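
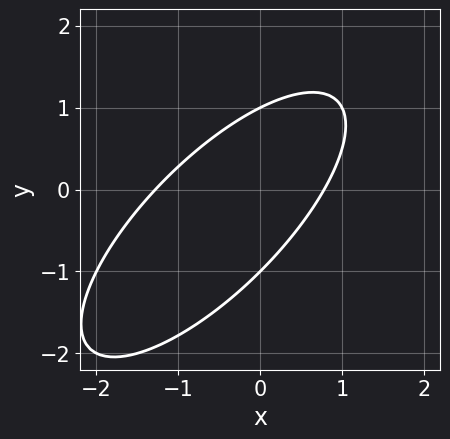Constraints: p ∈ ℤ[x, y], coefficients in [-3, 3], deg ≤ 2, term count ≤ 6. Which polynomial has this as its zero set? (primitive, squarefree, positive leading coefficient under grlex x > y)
2*x^2 - 3*x*y + 2*y^2 + x - 2

First, the degree is 2 — no degree-1 curve has this shape.
Then, reading off the gridlines: the y-axis gridline crossings are at y ∈ {-1, 1}.
Finally, assembling these constraints gives the stated polynomial.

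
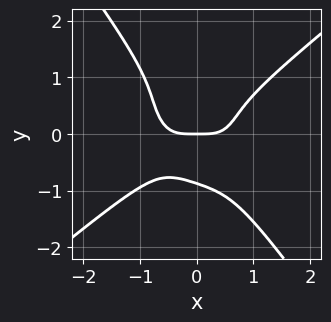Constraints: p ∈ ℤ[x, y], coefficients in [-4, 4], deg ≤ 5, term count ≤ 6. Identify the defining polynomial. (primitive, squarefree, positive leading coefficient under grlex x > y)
3*x^4 - 3*x*y^3 - 3*y^4 - 2*y

1. The degree is 4 — no degree-3 curve has this shape.
2. Observable constraints: it crosses the y-axis at the gridline y = 0; one x-axis crossing is at x = 0.
3. Putting this together gives p.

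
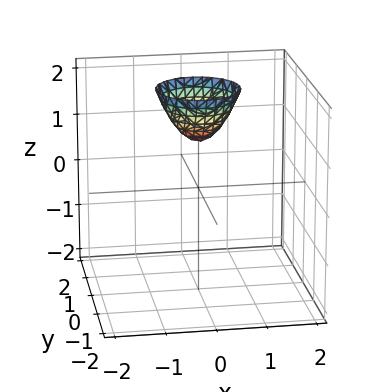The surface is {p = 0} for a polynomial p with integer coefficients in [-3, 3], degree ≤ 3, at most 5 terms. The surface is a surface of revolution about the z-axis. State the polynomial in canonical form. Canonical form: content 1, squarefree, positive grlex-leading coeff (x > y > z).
3*x^2 + 3*y^2 - 2*z + 2

(a) deg p = 2. No degree-1 surface has this shape.
(b) Symmetries: rotational symmetry about the z-axis ⇒ p depends on x, y only through x² + y².
(c) Observable constraints: it misses every integer gridline on the y-axis; it crosses the z-axis at the gridline z = 1; it misses every integer gridline on the x-axis.
(d) Matching integer coefficients to the picture gives p.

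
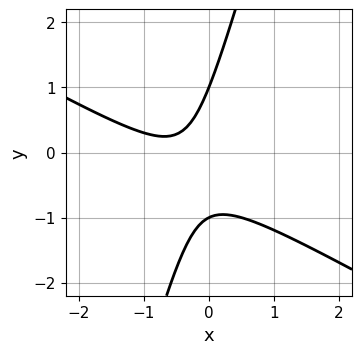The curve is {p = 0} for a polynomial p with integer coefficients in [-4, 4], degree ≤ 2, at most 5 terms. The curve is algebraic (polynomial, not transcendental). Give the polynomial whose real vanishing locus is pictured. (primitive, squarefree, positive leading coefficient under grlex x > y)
The degree is 2 — no degree-1 curve has this shape.
Checking where it meets the axes: among the integer gridlines, it crosses the y-axis at y ∈ {-1, 1}; no x-intercept at any integer in the box.
Putting this together gives p.

2*x^2 + 3*x*y - y^2 + 2*x + 1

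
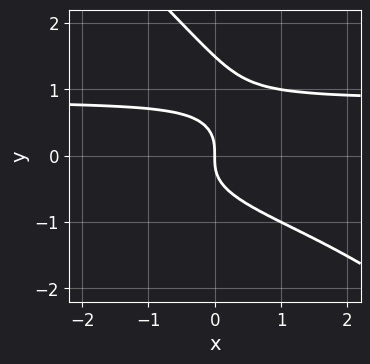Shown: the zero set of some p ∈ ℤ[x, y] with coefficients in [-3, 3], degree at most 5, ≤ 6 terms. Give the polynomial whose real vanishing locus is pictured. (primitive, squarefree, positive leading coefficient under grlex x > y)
First, degree: the shape is more complex than any degree-3 curve, so deg p = 4.
Then, from the axis intercepts and sections: it meets the y-axis at y = 0 (among the integer gridlines); one x-axis crossing is at x = 0.
Finally, the integer polynomial consistent with all of this is the stated p.

2*x*y^3 + 2*y^4 - 3*y^3 + x*y - 2*x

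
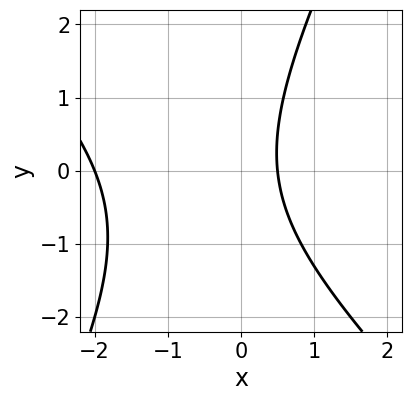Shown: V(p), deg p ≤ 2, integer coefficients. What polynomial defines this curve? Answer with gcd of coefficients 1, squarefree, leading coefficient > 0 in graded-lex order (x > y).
2*x^2 + x*y - y^2 + 3*x - 2

(a) deg p = 2. No degree-1 curve has this shape.
(b) Checking where it meets the axes: it crosses the x-axis at the gridline x = -2; it misses every integer gridline on the y-axis.
(c) Matching integer coefficients to the picture gives p.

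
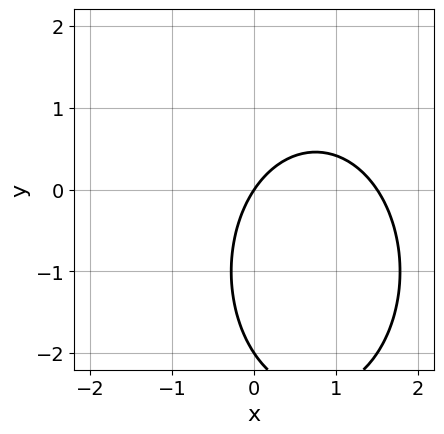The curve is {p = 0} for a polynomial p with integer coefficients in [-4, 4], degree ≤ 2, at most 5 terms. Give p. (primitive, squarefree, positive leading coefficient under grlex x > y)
2*x^2 + y^2 - 3*x + 2*y

First, degree: the shape is more complex than any degree-1 curve, so deg p = 2.
Next, from the axis intercepts and sections: it meets the x-axis at x = 0 (among the integer gridlines); the y-axis gridline crossings are at y ∈ {-2, 0}.
Finally, fitting integer coefficients to these (and the overall shape) gives p.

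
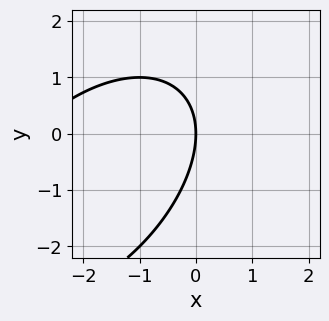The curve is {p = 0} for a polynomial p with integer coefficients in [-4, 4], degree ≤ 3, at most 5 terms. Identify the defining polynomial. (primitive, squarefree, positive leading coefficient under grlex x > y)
x^2 - x*y + y^2 + 3*x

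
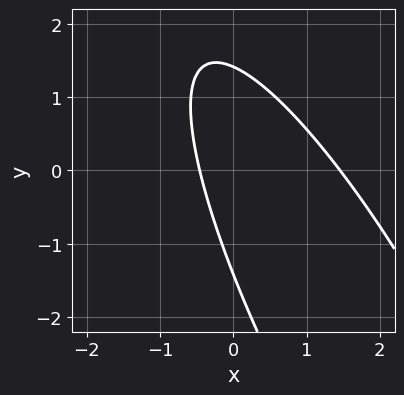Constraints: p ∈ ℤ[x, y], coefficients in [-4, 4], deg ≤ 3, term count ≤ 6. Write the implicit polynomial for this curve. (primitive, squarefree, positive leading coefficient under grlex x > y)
3*x^2 + 3*x*y + y^2 - 3*x - 2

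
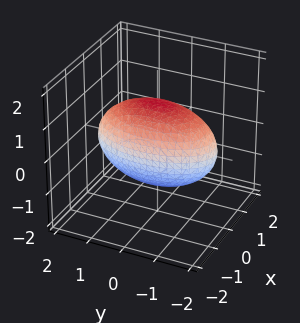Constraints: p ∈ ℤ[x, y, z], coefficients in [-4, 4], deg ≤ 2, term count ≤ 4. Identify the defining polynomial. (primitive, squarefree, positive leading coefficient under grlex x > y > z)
(a) deg p = 2.
(b) Symmetries: it's symmetric under x → −x, forcing even powers of x; it's symmetric under z → −z, forcing even powers of z; mirror symmetry y ↦ −y ⇒ only even powers of y.
(c) Against the integer gridlines: the x-axis gridline crossings are at x ∈ {-1, 1}.
(d) Together with the visible shape, these determine p as stated.

3*x^2 + y^2 + 2*z^2 - 3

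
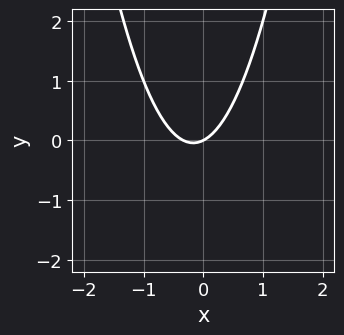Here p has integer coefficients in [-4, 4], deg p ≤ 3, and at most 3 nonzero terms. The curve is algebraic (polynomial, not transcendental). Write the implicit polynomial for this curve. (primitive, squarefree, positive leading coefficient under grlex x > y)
(a) The degree is 2 — the shape is more complex than any degree-1 curve.
(b) From the visible intercepts: it crosses the x-axis at the gridline x = 0; it crosses the y-axis at the gridline y = 0.
(c) Assembling these constraints gives the stated polynomial.

3*x^2 + x - 2*y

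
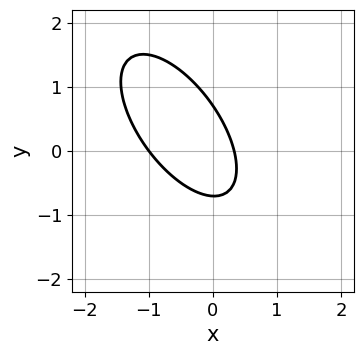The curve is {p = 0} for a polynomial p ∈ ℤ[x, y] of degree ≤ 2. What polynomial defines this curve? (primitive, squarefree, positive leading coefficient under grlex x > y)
deg p = 2. The shape is more complex than any degree-1 curve.
From the visible intercepts: one x-axis crossing is at x = -1.
Matching integer coefficients to the picture gives p.

3*x^2 + 3*x*y + 2*y^2 + 2*x - 1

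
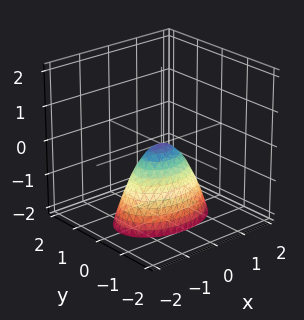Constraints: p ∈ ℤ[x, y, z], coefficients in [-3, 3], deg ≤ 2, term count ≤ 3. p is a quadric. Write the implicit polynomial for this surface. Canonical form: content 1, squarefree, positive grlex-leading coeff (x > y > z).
x^2 + 2*y^2 + z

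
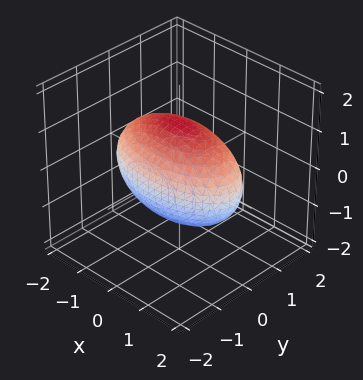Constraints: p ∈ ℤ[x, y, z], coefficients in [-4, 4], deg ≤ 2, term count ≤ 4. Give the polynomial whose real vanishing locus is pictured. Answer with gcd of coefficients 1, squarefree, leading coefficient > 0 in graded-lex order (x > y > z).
x^2 + 3*y^2 + 2*z^2 - 3

1. deg p = 2. Bounded and convex; a quadric.
2. Symmetries: mirror symmetry x ↦ −x ⇒ only even powers of x; mirror symmetry y ↦ −y ⇒ only even powers of y; it's symmetric under z → −z, forcing even powers of z.
3. Reading off the gridlines: among the integer gridlines, it crosses the y-axis at y ∈ {-1, 1}.
4. The integer polynomial consistent with all of this is the stated p.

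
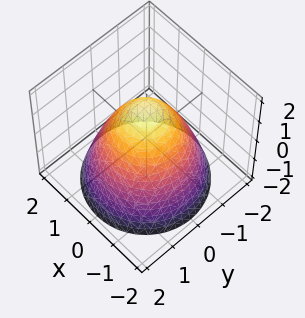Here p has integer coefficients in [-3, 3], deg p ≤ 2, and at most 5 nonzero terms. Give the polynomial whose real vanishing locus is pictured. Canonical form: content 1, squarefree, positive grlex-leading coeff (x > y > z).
2*x^2 + 2*y^2 + 2*z - 3

The degree is 2 — no degree-1 surface has this shape.
By symmetry, the surface is invariant under rotation about z: p = q(x² + y², z).
From the visible intercepts: a circular section at z = 0 has radius between 1 and 2.
Fitting integer coefficients to these (and the overall shape) gives p.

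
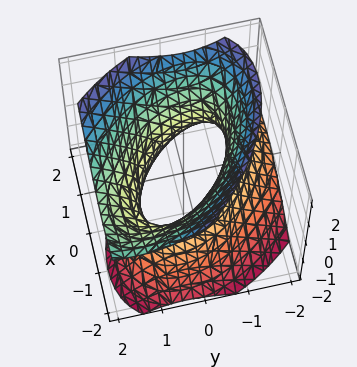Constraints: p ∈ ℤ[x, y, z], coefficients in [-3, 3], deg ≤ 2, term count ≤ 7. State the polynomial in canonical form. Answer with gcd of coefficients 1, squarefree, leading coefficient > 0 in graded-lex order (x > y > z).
3*x^2 + 3*x*y + 3*y^2 - 2*y*z - 3*z^2 - 3

(a) The degree is 2 — no degree-1 surface has this shape.
(b) From the visible intercepts: the x-axis gridline crossings are at x ∈ {-1, 1}; no z-intercept at any integer in the box.
(c) Putting this together gives p. Check: (0, 1, 0) on the y-axis lies on the surface, and p(0, 1, 0) = 0. ✓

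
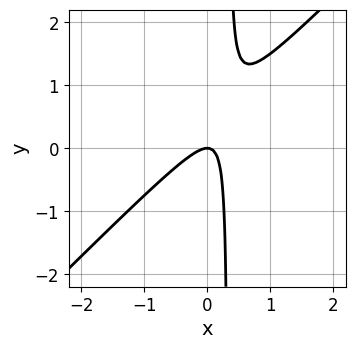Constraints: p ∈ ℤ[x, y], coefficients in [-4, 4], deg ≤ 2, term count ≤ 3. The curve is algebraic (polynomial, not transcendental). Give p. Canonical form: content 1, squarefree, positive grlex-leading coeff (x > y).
3*x^2 - 3*x*y + y

1. The degree is 2 — no degree-1 curve has this shape.
2. Checking where it meets the axes: one y-axis crossing is at y = 0; one x-axis crossing is at x = 0.
3. Fitting integer coefficients to these (and the overall shape) gives p.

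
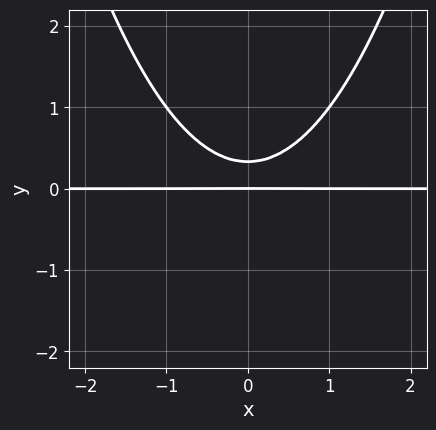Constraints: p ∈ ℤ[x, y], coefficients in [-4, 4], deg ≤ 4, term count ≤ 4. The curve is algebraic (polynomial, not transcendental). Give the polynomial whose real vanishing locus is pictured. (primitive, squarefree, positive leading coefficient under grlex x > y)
(a) deg p = 3. No degree-2 curve has this shape.
(b) Symmetries: the x ↦ −x reflection is a symmetry, so x appears only in even powers.
(c) From the visible intercepts: the visible x-axis segment lies entirely on the curve; it meets the y-axis at y = 0 (among the integer gridlines).
(d) Matching integer coefficients to the picture gives p.

2*x^2*y - 3*y^2 + y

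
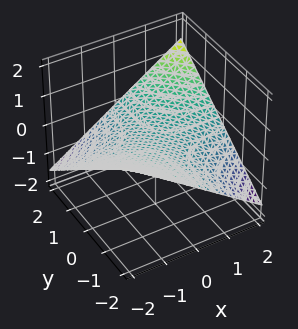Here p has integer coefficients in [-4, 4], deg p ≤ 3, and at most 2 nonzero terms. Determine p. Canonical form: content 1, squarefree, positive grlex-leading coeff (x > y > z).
1. deg p = 2. A saddle surface; a quadric.
2. Reading off the gridlines: it crosses the z-axis at the gridline z = 0; the visible x-axis segment lies entirely on the surface; every point of the y-axis in the box is on the surface.
3. Solving for integer coefficients yields p as stated.

x*y - 3*z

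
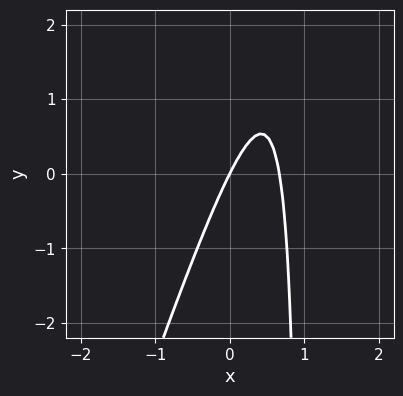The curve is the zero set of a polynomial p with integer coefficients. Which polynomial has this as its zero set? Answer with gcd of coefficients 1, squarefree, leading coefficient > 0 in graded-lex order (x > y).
3*x^2 - x*y - 2*x + y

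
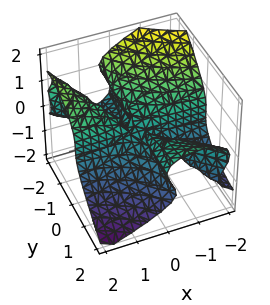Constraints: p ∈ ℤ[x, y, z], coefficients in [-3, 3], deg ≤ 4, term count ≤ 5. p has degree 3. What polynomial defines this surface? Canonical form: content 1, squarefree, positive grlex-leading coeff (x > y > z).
1. The degree is 3 — a generic line meets the surface in up to 3 points.
2. Reading off the gridlines: the visible x-axis segment lies entirely on the surface; it meets the z-axis at z = 0 (among the integer gridlines); every point of the y-axis in the box is on the surface.
3. The integer polynomial consistent with all of this is the stated p.

x^2*y + x*y^2 + 2*y*z^2 + 3*z^3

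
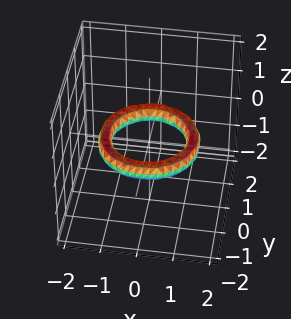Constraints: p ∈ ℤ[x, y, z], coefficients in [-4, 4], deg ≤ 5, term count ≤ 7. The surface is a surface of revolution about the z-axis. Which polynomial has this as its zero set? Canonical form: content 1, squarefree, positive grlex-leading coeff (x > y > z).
x^4 + 2*x^2*y^2 + y^4 - 3*x^2 - 3*y^2 + 3*z^2 + 2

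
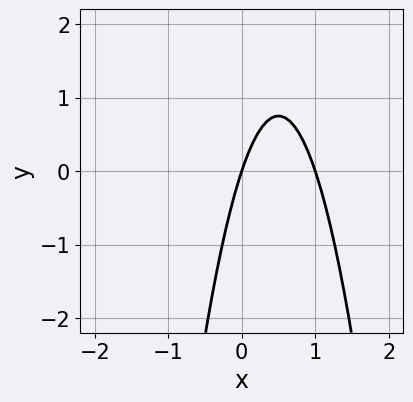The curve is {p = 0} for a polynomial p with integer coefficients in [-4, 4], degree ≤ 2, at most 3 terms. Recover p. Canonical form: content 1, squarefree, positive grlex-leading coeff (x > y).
3*x^2 - 3*x + y

deg p = 2. The shape is more complex than any degree-1 curve.
Checking where it meets the axes: it crosses the y-axis at the gridline y = 0; among the integer gridlines, it crosses the x-axis at x ∈ {0, 1}.
Matching integer coefficients to the picture gives p.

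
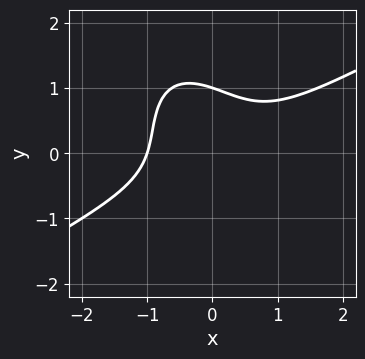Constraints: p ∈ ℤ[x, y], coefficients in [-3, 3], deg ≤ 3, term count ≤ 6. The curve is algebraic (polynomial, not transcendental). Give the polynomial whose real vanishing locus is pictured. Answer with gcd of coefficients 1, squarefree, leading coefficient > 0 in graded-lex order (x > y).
x^3 - x^2*y - x*y^2 - y^3 + 1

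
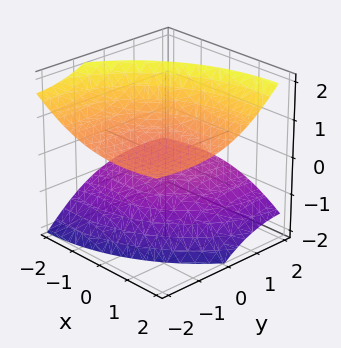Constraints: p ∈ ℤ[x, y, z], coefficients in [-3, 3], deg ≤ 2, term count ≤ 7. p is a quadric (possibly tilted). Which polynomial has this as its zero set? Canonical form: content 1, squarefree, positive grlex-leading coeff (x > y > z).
x^2 - 2*x*z + y^2 + 3*y*z - 3*z^2 + 2

(a) The picture has 2 separate pieces.
(b) deg p = 2.
(c) From the visible intercepts: it misses every integer gridline on the x-axis; the surface avoids every integer y-axis point in the box.
(d) Together with the visible shape, these determine p as stated.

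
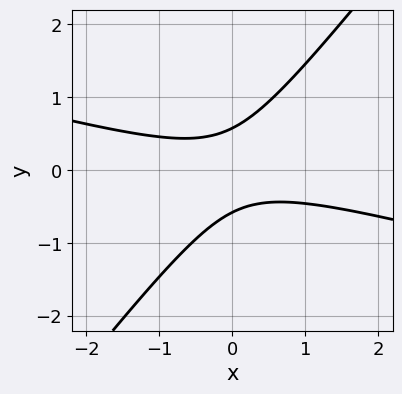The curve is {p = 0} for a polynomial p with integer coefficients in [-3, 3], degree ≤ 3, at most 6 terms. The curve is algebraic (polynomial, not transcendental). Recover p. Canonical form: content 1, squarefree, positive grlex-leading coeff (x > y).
x^2 + 3*x*y - 3*y^2 + 1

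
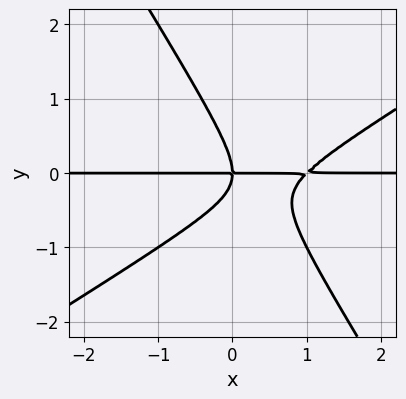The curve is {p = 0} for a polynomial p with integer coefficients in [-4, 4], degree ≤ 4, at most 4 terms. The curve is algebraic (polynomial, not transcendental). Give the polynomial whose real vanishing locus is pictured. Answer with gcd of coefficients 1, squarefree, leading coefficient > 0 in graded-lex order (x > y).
First, the degree is 3 — the shape is more complex than any degree-2 curve.
Next, checking where it meets the axes: one y-axis crossing is at y = 0; the visible x-axis segment lies entirely on the curve.
Finally, matching integer coefficients to the picture gives p.

x^2*y - x*y^2 - y^3 - x*y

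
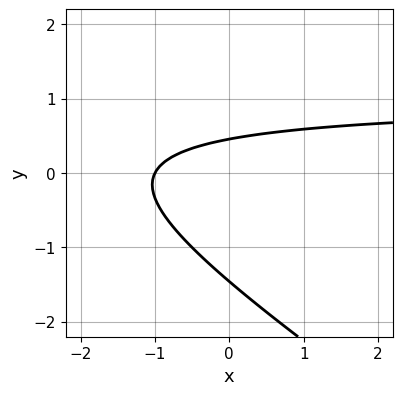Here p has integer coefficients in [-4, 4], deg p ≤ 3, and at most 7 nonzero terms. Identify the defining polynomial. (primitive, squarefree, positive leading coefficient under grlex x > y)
2*x*y + 3*y^2 - 2*x + 3*y - 2

First, degree: a generic line meets the curve in up to 2 points, so deg p = 2.
Then, observable constraints: it crosses the x-axis at the gridline x = -1.
Finally, solving for integer coefficients yields p as stated.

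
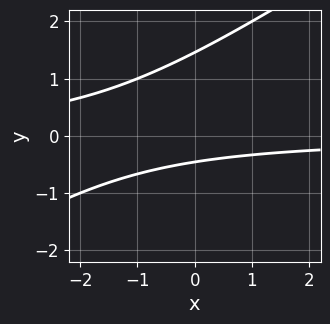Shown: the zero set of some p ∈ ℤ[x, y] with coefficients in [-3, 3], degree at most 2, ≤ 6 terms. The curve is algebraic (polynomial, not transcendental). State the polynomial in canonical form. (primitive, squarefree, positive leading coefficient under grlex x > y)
2*x*y - 3*y^2 + 3*y + 2

First, degree: a generic line meets the curve in up to 2 points, so deg p = 2.
Next, checking where it meets the axes: it misses every integer gridline on the x-axis.
Finally, assembling these constraints gives the stated polynomial.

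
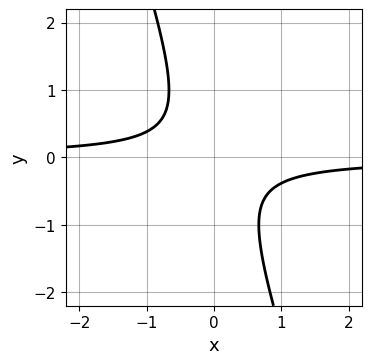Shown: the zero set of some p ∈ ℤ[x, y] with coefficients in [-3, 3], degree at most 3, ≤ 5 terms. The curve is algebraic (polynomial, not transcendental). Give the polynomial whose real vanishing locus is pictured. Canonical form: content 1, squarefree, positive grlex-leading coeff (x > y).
1. deg p = 2. A generic line meets the curve in up to 2 points.
2. From the visible intercepts: it misses every integer gridline on the y-axis; no x-intercept at any integer in the box.
3. Together with the visible shape, these determine p as stated.

3*x*y + y^2 + 1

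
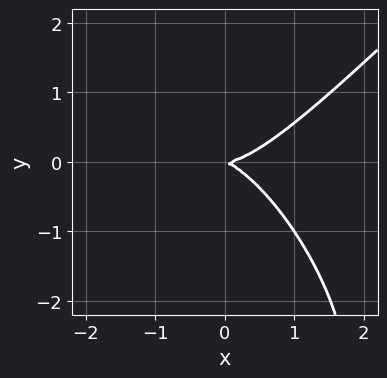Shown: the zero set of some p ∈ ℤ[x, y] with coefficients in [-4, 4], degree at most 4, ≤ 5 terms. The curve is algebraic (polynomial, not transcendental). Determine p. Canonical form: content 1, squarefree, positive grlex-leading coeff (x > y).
2*x^3 - x*y^2 - y^3 - x*y - 3*y^2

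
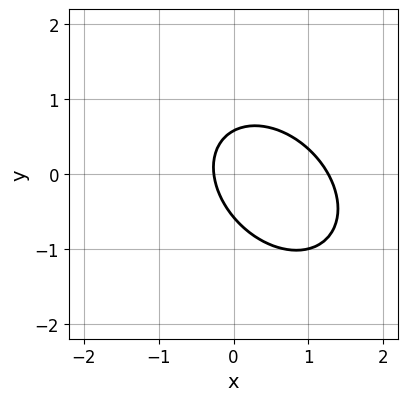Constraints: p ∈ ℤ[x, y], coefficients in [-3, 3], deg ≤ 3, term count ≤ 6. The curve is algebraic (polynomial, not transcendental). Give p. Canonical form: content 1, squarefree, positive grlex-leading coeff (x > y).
3*x^2 + 2*x*y + 3*y^2 - 3*x - 1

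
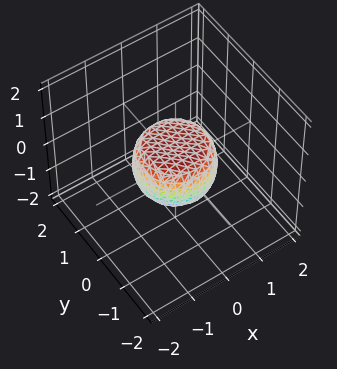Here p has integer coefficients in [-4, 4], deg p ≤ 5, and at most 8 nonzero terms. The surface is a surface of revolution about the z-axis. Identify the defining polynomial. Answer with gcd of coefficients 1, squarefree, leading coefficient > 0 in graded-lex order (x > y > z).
2*x^4 + 4*x^2*y^2 + 2*y^4 - x^2 - y^2 + 2*z^2 - 1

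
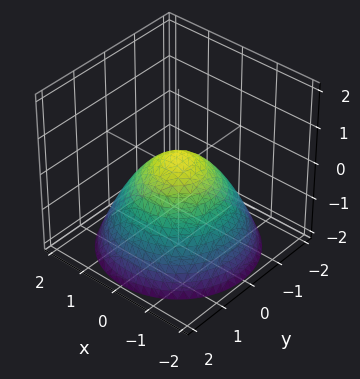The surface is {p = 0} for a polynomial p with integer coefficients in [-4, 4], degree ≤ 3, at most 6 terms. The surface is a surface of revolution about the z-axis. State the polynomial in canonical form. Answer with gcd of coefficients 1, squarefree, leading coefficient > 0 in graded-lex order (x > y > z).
2*x^2 + 2*y^2 + 3*z - 1

1. The degree is 2 — the shape is more complex than any degree-1 surface.
2. Symmetries: rotational symmetry about the z-axis ⇒ p depends on x, y only through x² + y².
3. Observable constraints: a circular section at z = -2 has radius between 1 and 2.
4. Putting this together gives p.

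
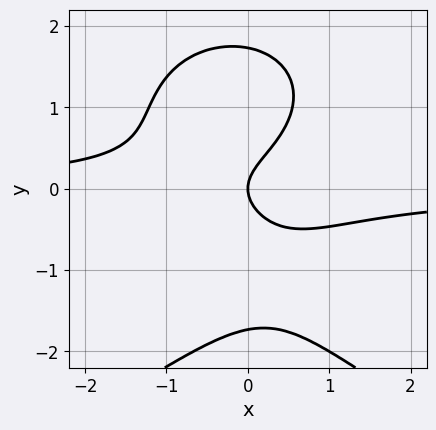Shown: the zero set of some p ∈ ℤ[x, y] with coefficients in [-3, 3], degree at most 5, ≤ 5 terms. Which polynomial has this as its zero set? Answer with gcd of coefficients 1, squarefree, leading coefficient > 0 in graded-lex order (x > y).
1. Degree: no degree-3 curve has this shape, so deg p = 4.
2. Against the integer gridlines: it meets the x-axis at x = 0 (among the integer gridlines); it meets the y-axis at y = 0 (among the integer gridlines).
3. The integer polynomial consistent with all of this is the stated p.

y^4 + 3*x^2*y - 3*y^2 + 2*x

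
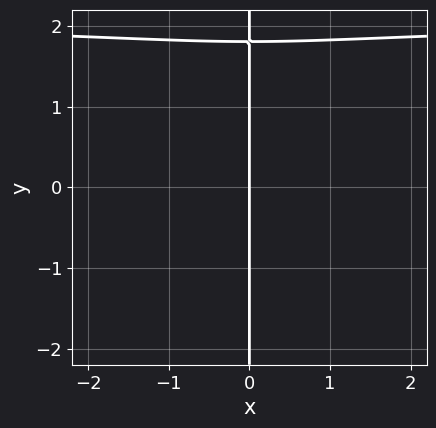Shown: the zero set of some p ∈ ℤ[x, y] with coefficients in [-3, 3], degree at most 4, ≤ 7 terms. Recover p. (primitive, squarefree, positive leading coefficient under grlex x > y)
First, the degree is 4 — a generic line meets the curve in up to 4 points.
Then, against the integer gridlines: the visible y-axis segment lies entirely on the curve; it meets the x-axis at x = 0 (among the integer gridlines).
Finally, these observations pin down the coefficients.

x^3*y + 2*x*y^3 - 2*x^3 - 3*x*y^2 - 2*x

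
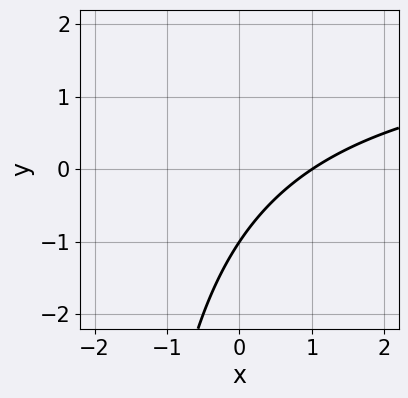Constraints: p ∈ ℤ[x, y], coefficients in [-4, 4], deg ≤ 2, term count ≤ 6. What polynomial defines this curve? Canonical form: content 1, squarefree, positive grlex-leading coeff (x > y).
First, deg p = 2.
Next, from the visible intercepts: one y-axis crossing is at y = -1; it meets the x-axis at x = 1 (among the integer gridlines).
Finally, matching integer coefficients to the picture gives p.

x*y - 2*x + 2*y + 2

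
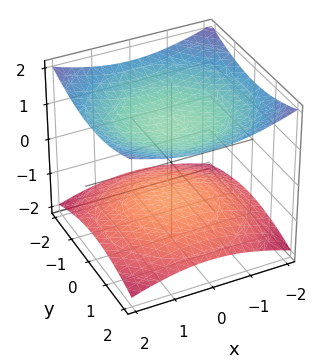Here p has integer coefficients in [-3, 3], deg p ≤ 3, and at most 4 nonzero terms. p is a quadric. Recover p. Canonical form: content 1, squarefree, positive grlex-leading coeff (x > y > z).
1. The picture has 2 separate pieces.
2. The degree is 2 — two separate bowl-shaped sheets opening away from each other; a quadric.
3. By symmetry, the z-axis is an axis of rotation, so x and y enter only as x² + y²; mirror symmetry z ↦ −z ⇒ only even powers of z.
4. Observable constraints: no y-intercept at any integer in the box; the z-axis gridline crossings are at z ∈ {-1, 1}.
5. Fitting integer coefficients to these (and the overall shape) gives p.

x^2 + y^2 - 3*z^2 + 3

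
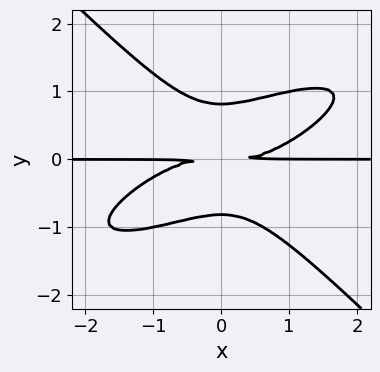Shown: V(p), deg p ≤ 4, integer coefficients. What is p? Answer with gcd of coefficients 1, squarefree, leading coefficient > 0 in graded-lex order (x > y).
(a) deg p = 4. A generic line meets the curve in up to 4 points.
(b) From the axis intercepts and sections: the visible x-axis segment lies entirely on the curve.
(c) Assembling these constraints gives the stated polynomial.

x^3*y - 2*x^2*y^2 + 3*y^4 - 2*y^2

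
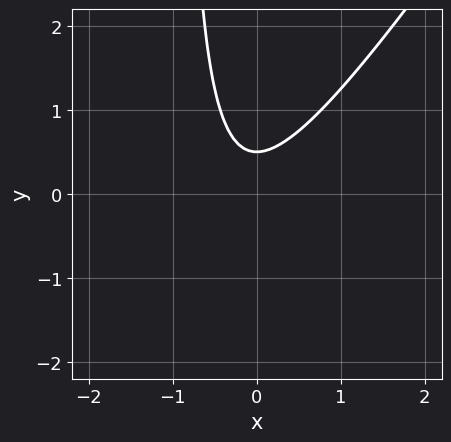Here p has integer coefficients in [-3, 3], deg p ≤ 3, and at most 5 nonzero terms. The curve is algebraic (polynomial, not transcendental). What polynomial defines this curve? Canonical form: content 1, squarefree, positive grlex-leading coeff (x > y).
(a) Degree: a generic line meets the curve in up to 2 points, so deg p = 2.
(b) Observable constraints: no x-intercept at any integer in the box.
(c) Assembling these constraints gives the stated polynomial.

3*x^2 - 2*x*y + x - 2*y + 1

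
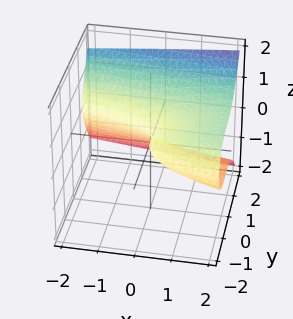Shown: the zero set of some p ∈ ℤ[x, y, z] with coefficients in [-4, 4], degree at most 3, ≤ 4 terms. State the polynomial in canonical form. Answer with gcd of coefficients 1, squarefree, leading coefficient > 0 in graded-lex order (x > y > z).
deg p = 3. The shape is more complex than any degree-2 surface.
Checking where it meets the axes: it meets the x-axis at x = 0 (among the integer gridlines); it crosses the z-axis at the gridline z = 0; it crosses the y-axis at the gridline y = 0.
Matching integer coefficients to the picture gives p.

y^3 - 3*z^2 + x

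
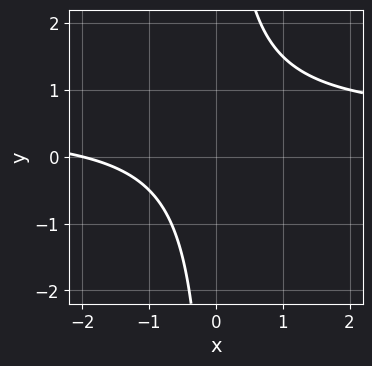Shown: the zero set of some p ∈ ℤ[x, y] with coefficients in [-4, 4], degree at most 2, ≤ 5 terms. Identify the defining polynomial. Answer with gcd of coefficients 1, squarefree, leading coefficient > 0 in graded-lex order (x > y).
2*x*y - x - 2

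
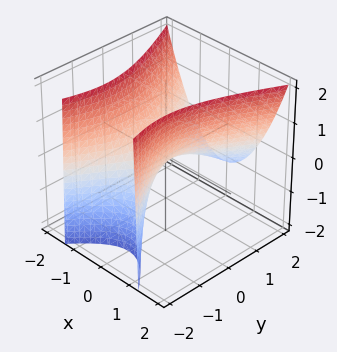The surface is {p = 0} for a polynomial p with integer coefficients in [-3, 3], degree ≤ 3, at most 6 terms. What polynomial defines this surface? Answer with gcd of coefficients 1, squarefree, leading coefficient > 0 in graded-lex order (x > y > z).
First, the degree is 2 — a generic line meets the surface in up to 2 points.
Next, against the integer gridlines: it crosses the z-axis at the gridline z = 0; it crosses the y-axis at the gridline y = 0; it meets the x-axis at x = 0 (among the integer gridlines).
Finally, putting this together gives p.

3*x^2 - y^2 - y*z - 2*z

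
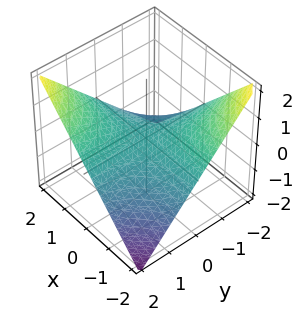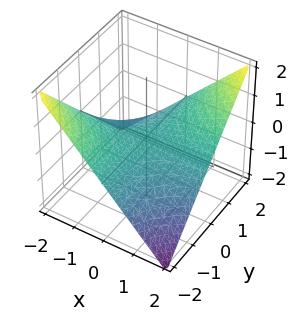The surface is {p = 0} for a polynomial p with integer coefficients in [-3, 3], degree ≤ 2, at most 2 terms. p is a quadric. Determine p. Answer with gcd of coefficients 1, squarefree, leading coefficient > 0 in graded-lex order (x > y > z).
x*y - 2*z

Degree: a hyperbolic paraboloid; a quadric, so deg p = 2.
Reading off the gridlines: every point of the x-axis in the box is on the surface; it crosses the z-axis at the gridline z = 0; every point of the y-axis in the box is on the surface.
Putting this together gives p.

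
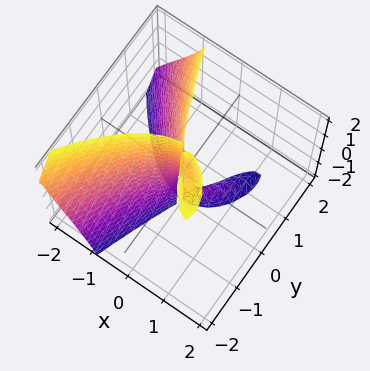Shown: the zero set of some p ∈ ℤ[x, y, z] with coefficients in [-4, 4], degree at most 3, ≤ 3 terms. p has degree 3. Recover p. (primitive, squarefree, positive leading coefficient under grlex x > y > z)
x^3 + x*y*z + y^2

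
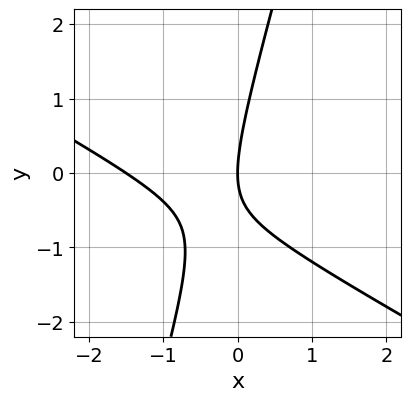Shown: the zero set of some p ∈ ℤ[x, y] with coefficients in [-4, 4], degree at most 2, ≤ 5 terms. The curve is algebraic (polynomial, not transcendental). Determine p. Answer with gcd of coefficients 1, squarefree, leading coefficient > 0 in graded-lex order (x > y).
2*x^2 + 3*x*y - y^2 + 3*x

(a) deg p = 2. No degree-1 curve has this shape.
(b) Observable constraints: it crosses the y-axis at the gridline y = 0; one x-axis crossing is at x = 0.
(c) Together with the visible shape, these determine p as stated.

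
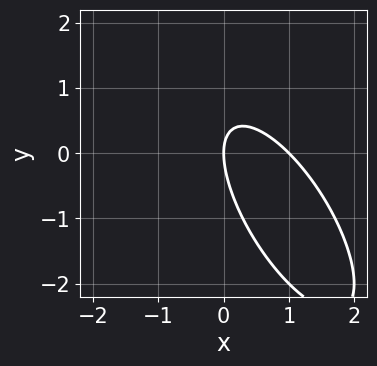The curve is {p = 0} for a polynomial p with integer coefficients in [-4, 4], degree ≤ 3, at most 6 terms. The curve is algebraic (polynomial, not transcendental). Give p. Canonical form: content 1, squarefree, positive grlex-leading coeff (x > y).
deg p = 2.
Checking where it meets the axes: the x-axis gridline crossings are at x ∈ {0, 1}; it meets the y-axis at y = 0 (among the integer gridlines).
Assembling these constraints gives the stated polynomial.

2*x^2 + 2*x*y + y^2 - 2*x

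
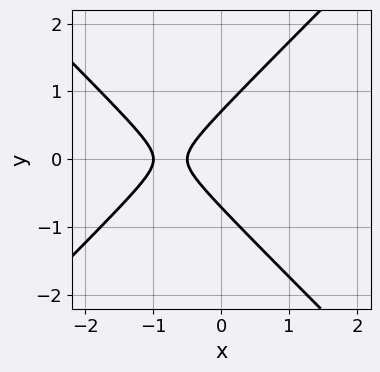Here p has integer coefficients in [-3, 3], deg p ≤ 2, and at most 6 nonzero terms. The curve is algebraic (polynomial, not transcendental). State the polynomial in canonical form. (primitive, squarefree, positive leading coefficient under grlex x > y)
1. The degree is 2 — no degree-1 curve has this shape.
2. Symmetries: the y ↦ −y reflection is a symmetry, so y appears only in even powers.
3. Observable constraints: it crosses the x-axis at the gridline x = -1.
4. The integer polynomial consistent with all of this is the stated p.

2*x^2 - 2*y^2 + 3*x + 1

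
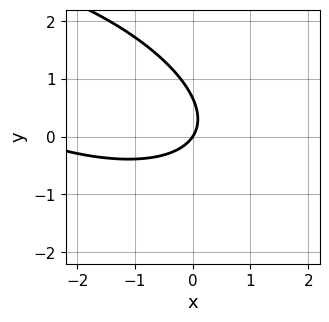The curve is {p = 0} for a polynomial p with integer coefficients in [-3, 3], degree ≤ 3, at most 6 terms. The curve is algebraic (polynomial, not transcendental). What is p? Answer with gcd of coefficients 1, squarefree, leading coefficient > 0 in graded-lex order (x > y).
x^2 + 2*x*y + 3*y^2 + 3*x - 2*y

1. The degree is 2 — the shape is more complex than any degree-1 curve.
2. Against the integer gridlines: one y-axis crossing is at y = 0; it crosses the x-axis at the gridline x = 0.
3. Assembling these constraints gives the stated polynomial.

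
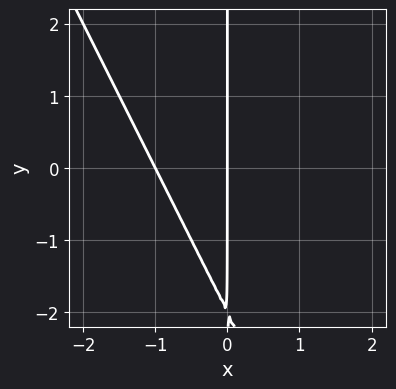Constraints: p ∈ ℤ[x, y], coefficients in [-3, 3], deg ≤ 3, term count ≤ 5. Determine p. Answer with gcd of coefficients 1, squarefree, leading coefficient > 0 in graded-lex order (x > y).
2*x^2 + x*y + 2*x

(a) The degree is 2 — a generic line meets the curve in up to 2 points.
(b) Against the integer gridlines: the x-axis gridline crossings are at x ∈ {-1, 0}; the visible y-axis segment lies entirely on the curve.
(c) Matching integer coefficients to the picture gives p.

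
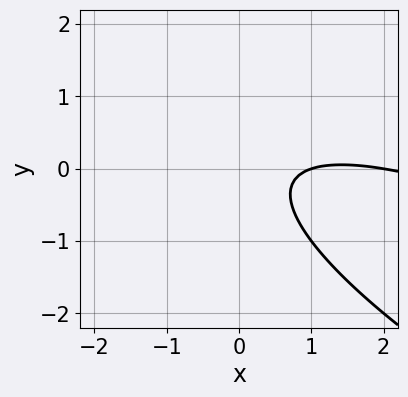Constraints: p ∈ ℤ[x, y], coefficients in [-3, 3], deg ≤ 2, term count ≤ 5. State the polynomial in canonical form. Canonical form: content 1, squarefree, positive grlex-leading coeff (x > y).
First, degree: no degree-1 curve has this shape, so deg p = 2.
Then, against the integer gridlines: the curve avoids every integer y-axis point in the box; the x-axis gridline crossings are at x ∈ {1, 2}.
Finally, assembling these constraints gives the stated polynomial.

x^2 + 3*x*y + 3*y^2 - 3*x + 2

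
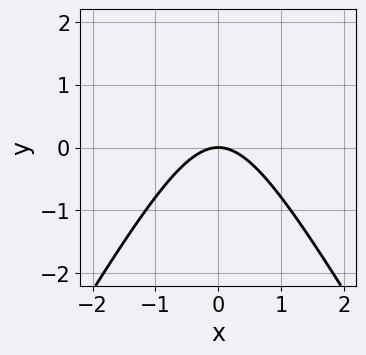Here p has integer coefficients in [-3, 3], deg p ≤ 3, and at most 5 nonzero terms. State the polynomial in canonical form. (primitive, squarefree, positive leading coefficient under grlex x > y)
First, the degree is 2 — a generic line meets the curve in up to 2 points.
Then, symmetries: the x ↦ −x reflection is a symmetry, so x appears only in even powers.
Next, from the visible intercepts: it crosses the x-axis at the gridline x = 0; it meets the y-axis at y = 0 (among the integer gridlines).
Finally, solving for integer coefficients yields p as stated.

3*x^2 - y^2 + 3*y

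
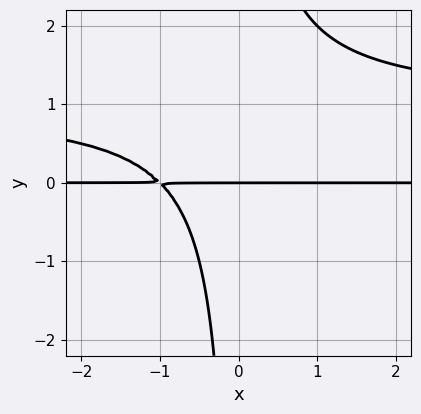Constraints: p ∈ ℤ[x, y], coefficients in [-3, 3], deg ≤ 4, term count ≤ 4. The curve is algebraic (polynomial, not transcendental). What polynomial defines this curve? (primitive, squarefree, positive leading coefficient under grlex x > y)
x*y^2 - x*y - y

1. The degree is 3 — no degree-2 curve has this shape.
2. Observable constraints: the visible x-axis segment lies entirely on the curve; one y-axis crossing is at y = 0.
3. Together with the visible shape, these determine p as stated.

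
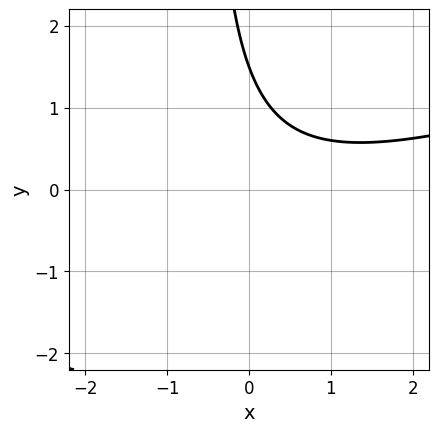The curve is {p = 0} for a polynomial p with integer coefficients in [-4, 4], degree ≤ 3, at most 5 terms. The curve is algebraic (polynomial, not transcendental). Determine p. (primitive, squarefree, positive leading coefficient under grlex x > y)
deg p = 2. The shape is more complex than any degree-1 curve.
Reading off the gridlines: the curve avoids every integer x-axis point in the box.
Fitting integer coefficients to these (and the overall shape) gives p.

x^2 - 3*x*y - x - 2*y + 3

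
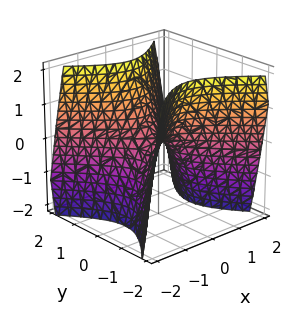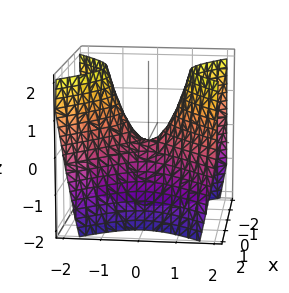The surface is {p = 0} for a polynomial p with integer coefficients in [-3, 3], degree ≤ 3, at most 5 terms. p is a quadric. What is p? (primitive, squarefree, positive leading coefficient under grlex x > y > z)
First, deg p = 2. A hyperbolic paraboloid; a quadric.
Then, symmetries: the x ↦ −x reflection is a symmetry, so x appears only in even powers; mirror symmetry y ↦ −y ⇒ only even powers of y.
Then, against the integer gridlines: one z-axis crossing is at z = 0; it meets the x-axis at x = 0 (among the integer gridlines); it crosses the y-axis at the gridline y = 0.
Finally, putting this together gives p.

3*x^2 - 3*y^2 + 2*z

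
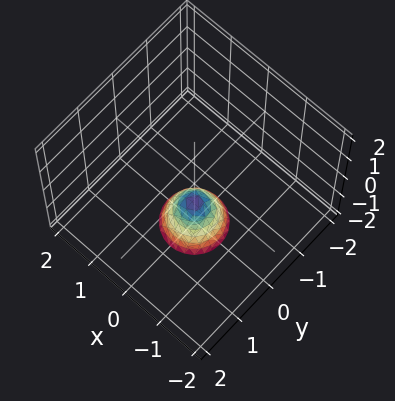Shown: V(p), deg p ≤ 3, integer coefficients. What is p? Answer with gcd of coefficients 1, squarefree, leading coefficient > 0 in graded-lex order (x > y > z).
First, the degree is 2 — a generic line meets the surface in up to 2 points.
Next, symmetries: the z-axis is an axis of rotation, so x and y enter only as x² + y².
Next, from the visible intercepts: a circular section at z = -2 has radius between 0 and 1; it misses every integer gridline on the x-axis; it misses every integer gridline on the y-axis; it crosses the z-axis at the gridline z = -1.
Finally, putting this together gives p.

2*x^2 + 2*y^2 + z + 1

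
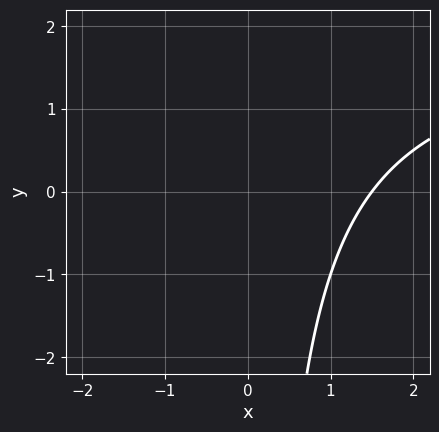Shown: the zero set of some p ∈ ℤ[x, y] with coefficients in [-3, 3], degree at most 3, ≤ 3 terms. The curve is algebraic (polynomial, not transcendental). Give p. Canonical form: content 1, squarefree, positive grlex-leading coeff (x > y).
x*y - 2*x + 3

Degree: a generic line meets the curve in up to 2 points, so deg p = 2.
Against the integer gridlines: no y-intercept at any integer in the box.
Together with the visible shape, these determine p as stated.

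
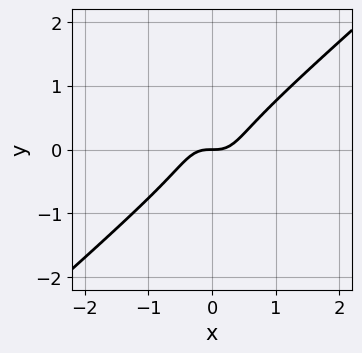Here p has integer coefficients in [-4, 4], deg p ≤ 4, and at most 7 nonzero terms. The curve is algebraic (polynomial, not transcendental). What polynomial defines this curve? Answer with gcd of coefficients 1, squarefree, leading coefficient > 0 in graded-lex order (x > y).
deg p = 3. The shape is more complex than any degree-2 curve.
From the axis intercepts and sections: one y-axis crossing is at y = 0; one x-axis crossing is at x = 0.
Together with the visible shape, these determine p as stated.

3*x^3 - x^2*y - x*y^2 - 2*y^3 - y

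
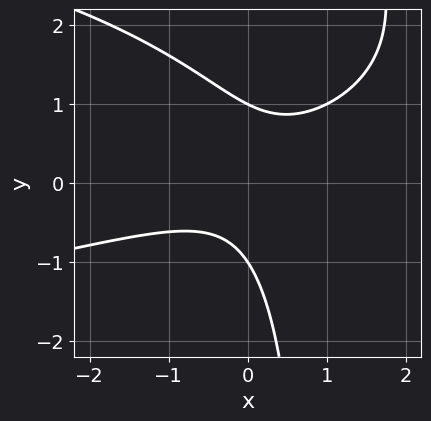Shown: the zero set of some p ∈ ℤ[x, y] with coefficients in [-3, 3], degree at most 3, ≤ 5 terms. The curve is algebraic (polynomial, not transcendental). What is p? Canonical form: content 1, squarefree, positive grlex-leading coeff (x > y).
(a) Degree: a generic line meets the curve in up to 3 points, so deg p = 3.
(b) Reading off the gridlines: it misses every integer gridline on the x-axis; among the integer gridlines, it crosses the y-axis at y ∈ {-1, 1}.
(c) Solving for integer coefficients yields p as stated.

x*y^2 + x^2 - 2*x*y - y^2 + 1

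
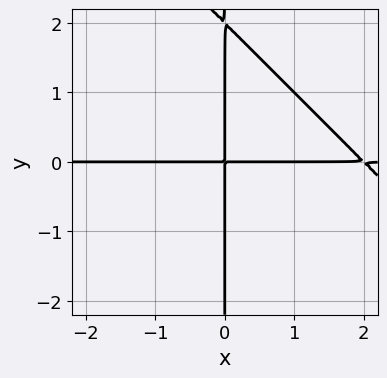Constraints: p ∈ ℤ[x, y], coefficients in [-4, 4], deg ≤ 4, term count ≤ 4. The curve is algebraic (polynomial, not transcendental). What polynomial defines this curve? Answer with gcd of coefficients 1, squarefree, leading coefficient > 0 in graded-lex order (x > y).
x^2*y + x*y^2 - 2*x*y

First, the degree is 3 — no degree-2 curve has this shape.
Next, against the integer gridlines: every point of the y-axis in the box is on the curve; the visible x-axis segment lies entirely on the curve.
Finally, solving for integer coefficients yields p as stated.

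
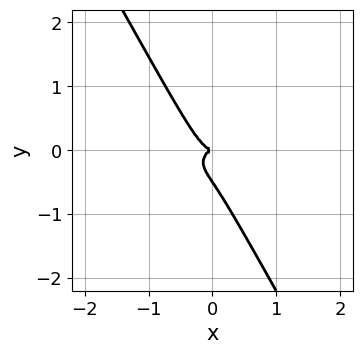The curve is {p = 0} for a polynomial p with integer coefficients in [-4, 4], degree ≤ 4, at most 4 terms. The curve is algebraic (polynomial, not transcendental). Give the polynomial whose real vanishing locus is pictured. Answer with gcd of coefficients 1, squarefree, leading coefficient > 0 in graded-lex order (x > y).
2*x^3 + 3*x*y^2 + 2*y^3 + y^2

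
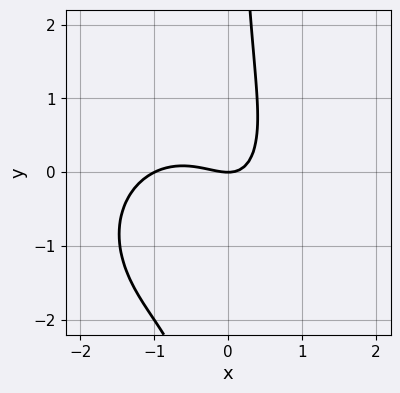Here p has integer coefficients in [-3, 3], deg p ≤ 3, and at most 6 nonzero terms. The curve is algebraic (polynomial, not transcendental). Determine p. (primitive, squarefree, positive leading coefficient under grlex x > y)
x^3 + x*y^2 + x^2 + x*y - y

First, deg p = 3. The shape is more complex than any degree-2 curve.
Then, checking where it meets the axes: the x-axis gridline crossings are at x ∈ {-1, 0}; it crosses the y-axis at the gridline y = 0.
Finally, putting this together gives p.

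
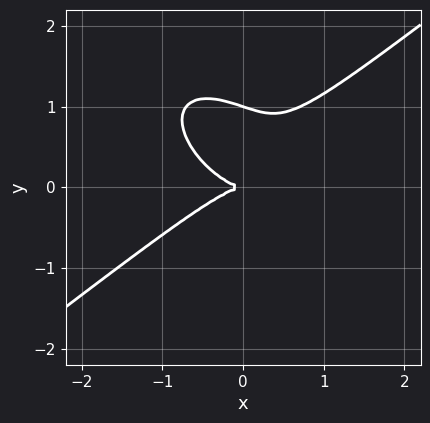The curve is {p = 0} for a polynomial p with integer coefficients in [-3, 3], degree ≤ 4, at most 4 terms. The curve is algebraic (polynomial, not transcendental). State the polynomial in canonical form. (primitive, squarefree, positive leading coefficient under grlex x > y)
(a) deg p = 3.
(b) Observable constraints: one x-axis crossing is at x = 0; the y-axis gridline crossings are at y ∈ {0, 1}.
(c) These observations pin down the coefficients.

2*x^3 - x*y^2 - 3*y^3 + 3*y^2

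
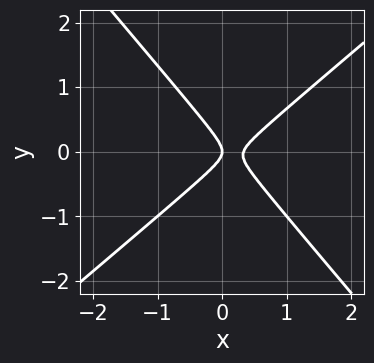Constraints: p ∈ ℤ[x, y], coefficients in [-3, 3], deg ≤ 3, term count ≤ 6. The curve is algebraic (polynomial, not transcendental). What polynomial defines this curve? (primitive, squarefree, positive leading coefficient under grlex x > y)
(a) Degree: the shape is more complex than any degree-1 curve, so deg p = 2.
(b) Checking where it meets the axes: one y-axis crossing is at y = 0; it meets the x-axis at x = 0 (among the integer gridlines).
(c) Fitting integer coefficients to these (and the overall shape) gives p.

3*x^2 - x*y - 3*y^2 - x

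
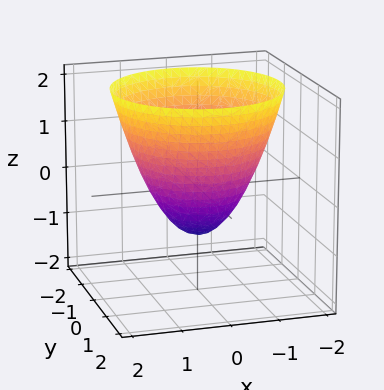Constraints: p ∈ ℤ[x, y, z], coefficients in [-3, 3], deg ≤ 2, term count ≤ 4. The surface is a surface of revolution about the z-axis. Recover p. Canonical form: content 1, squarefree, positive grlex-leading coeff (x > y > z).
x^2 + y^2 - z - 1

1. deg p = 2.
2. By symmetry, the surface is invariant under rotation about z: p = q(x² + y², z).
3. From the visible intercepts: among the integer gridlines, it crosses the x-axis at x ∈ {-1, 1}; the y-axis gridline crossings are at y ∈ {-1, 1}; it meets the z-axis at z = -1 (among the integer gridlines); a circular section at z = 2 has radius between 1 and 2.
4. Matching integer coefficients to the picture gives p.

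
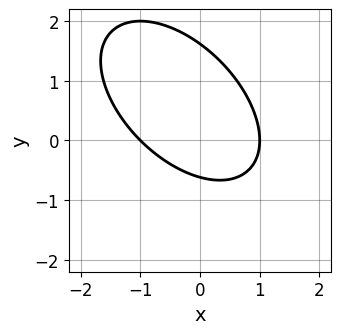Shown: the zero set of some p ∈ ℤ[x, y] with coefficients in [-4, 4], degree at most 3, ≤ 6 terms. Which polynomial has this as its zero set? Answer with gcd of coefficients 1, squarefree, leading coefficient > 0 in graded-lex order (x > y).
1. Degree: the shape is more complex than any degree-1 curve, so deg p = 2.
2. Against the integer gridlines: among the integer gridlines, it crosses the x-axis at x ∈ {-1, 1}.
3. Matching integer coefficients to the picture gives p.

x^2 + x*y + y^2 - y - 1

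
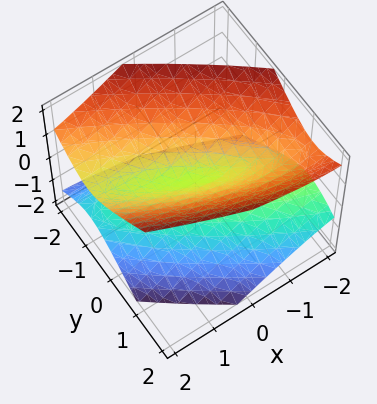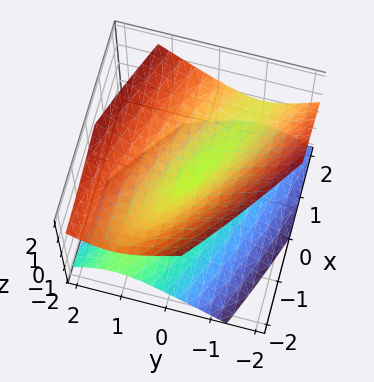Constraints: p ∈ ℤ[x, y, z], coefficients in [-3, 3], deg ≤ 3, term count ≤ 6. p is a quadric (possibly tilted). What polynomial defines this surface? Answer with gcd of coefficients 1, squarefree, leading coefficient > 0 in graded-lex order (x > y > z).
x^2 + 3*x*y - x*z + 3*y^2 - 3*z^2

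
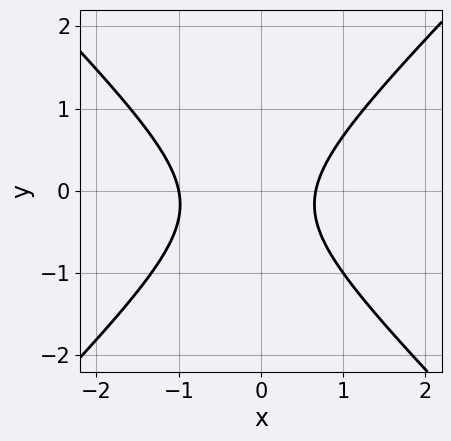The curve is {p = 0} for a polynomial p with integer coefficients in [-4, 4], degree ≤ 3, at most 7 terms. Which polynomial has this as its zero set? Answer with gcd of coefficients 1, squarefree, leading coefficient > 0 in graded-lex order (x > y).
3*x^2 - 3*y^2 + x - y - 2

deg p = 2.
Checking where it meets the axes: it meets the x-axis at x = -1 (among the integer gridlines); it misses every integer gridline on the y-axis.
Assembling these constraints gives the stated polynomial.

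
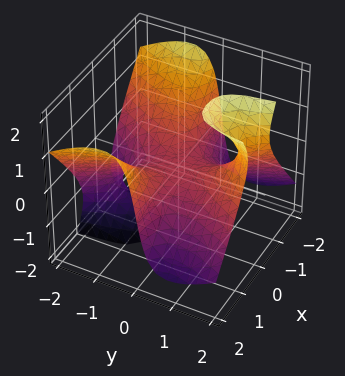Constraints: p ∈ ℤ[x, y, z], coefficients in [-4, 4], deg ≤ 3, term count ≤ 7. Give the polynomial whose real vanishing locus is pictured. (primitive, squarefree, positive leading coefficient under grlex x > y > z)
3*x^2*y - y^3 + 2*y^2*z - 2*y*z^2 + 2*z

First, degree: the shape is more complex than any degree-2 surface, so deg p = 3.
Next, reading off the gridlines: the visible x-axis segment lies entirely on the surface; it crosses the z-axis at the gridline z = 0; one y-axis crossing is at y = 0.
Finally, solving for integer coefficients yields p as stated.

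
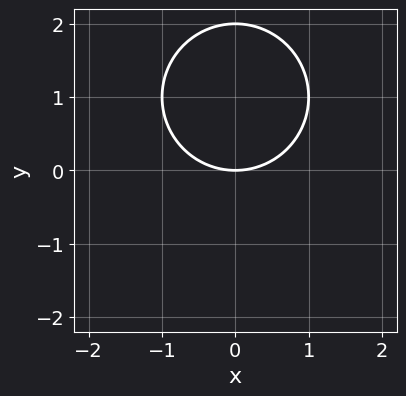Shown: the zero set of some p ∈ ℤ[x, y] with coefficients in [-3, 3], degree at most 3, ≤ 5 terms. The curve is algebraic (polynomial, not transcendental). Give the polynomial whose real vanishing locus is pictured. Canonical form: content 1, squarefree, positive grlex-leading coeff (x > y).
1. Degree: a generic line meets the curve in up to 2 points, so deg p = 2.
2. Symmetries: mirror symmetry x ↦ −x ⇒ only even powers of x.
3. Checking where it meets the axes: it meets the x-axis at x = 0 (among the integer gridlines); among the integer gridlines, it crosses the y-axis at y ∈ {0, 2}.
4. These observations pin down the coefficients.

x^2 + y^2 - 2*y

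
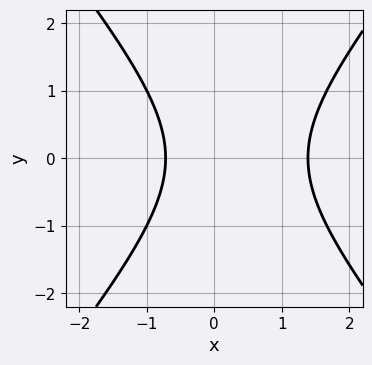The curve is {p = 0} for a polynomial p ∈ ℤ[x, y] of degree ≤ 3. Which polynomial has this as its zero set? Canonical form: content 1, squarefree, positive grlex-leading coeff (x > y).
First, the degree is 2 — a generic line meets the curve in up to 2 points.
Then, symmetries: it's symmetric under y → −y, forcing even powers of y.
Then, checking where it meets the axes: the curve avoids every integer y-axis point in the box.
Finally, matching integer coefficients to the picture gives p.

3*x^2 - 2*y^2 - 2*x - 3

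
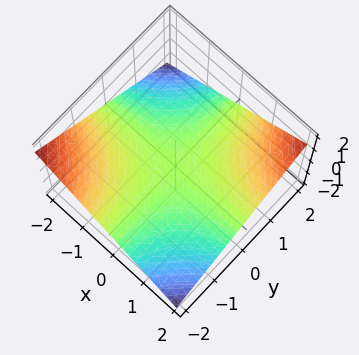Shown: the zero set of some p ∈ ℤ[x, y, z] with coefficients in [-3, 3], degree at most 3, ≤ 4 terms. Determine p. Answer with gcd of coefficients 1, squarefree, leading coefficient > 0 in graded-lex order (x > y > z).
x*y - 3*z

First, degree: a saddle surface; a quadric, so deg p = 2.
Next, from the visible intercepts: the visible x-axis segment lies entirely on the surface; the visible y-axis segment lies entirely on the surface.
Finally, the integer polynomial consistent with all of this is the stated p.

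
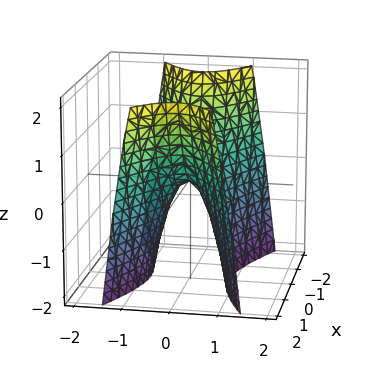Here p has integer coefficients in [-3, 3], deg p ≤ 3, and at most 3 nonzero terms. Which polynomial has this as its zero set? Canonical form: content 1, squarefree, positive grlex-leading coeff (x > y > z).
The degree is 2 — a hyperbolic paraboloid; a quadric.
Symmetries: it's symmetric under x → −x, forcing even powers of x; it's symmetric under y → −y, forcing even powers of y.
From the axis intercepts and sections: one y-axis crossing is at y = 0; one z-axis crossing is at z = 0; it crosses the x-axis at the gridline x = 0.
Fitting integer coefficients to these (and the overall shape) gives p.

x^2 - 3*y^2 - z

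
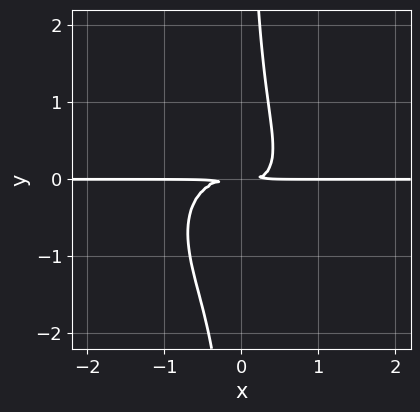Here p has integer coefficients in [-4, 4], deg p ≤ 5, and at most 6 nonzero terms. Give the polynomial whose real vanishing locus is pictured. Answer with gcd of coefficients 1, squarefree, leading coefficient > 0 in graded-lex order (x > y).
(a) deg p = 4.
(b) From the axis intercepts and sections: the visible x-axis segment lies entirely on the curve.
(c) The integer polynomial consistent with all of this is the stated p.

3*x^3*y + x^2*y^2 + 3*x*y^3 + 2*x*y^2 - 2*y^2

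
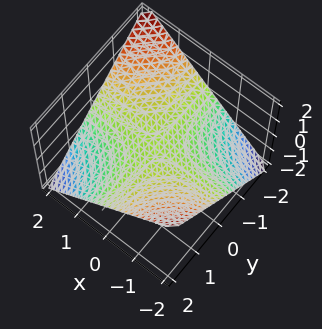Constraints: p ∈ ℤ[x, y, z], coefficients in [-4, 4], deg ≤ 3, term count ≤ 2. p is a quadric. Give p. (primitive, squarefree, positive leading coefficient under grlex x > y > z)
(a) deg p = 2.
(b) Observable constraints: it meets the z-axis at z = 0 (among the integer gridlines); the visible y-axis segment lies entirely on the surface.
(c) Putting this together gives p.

x*y + 2*z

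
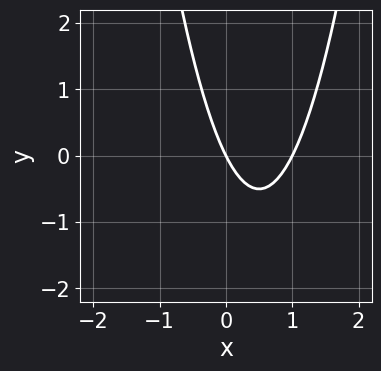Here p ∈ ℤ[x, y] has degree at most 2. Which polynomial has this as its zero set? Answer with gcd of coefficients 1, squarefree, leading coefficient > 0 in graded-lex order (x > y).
2*x^2 - 2*x - y

First, the degree is 2 — a generic line meets the curve in up to 2 points.
Then, observable constraints: the x-axis gridline crossings are at x ∈ {0, 1}; it meets the y-axis at y = 0 (among the integer gridlines).
Finally, together with the visible shape, these determine p as stated.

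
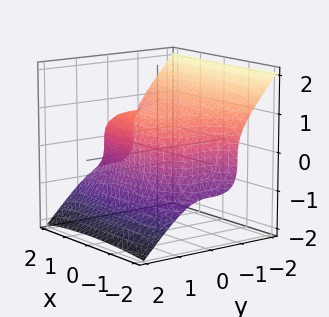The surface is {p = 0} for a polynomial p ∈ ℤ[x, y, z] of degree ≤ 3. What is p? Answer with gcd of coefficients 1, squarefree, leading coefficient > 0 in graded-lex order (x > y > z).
First, degree: a generic line meets the surface in up to 3 points, so deg p = 3.
Then, observable constraints: one y-axis crossing is at y = 1; one z-axis crossing is at z = 1.
Finally, assembling these constraints gives the stated polynomial.

3*y^3 + 3*z^3 + x^2 - 3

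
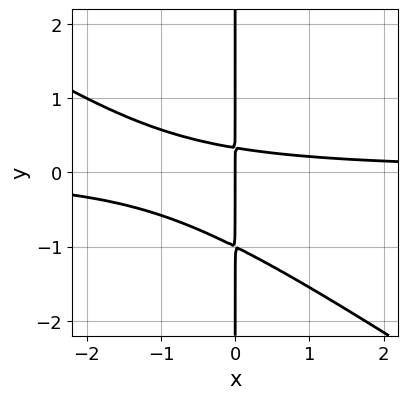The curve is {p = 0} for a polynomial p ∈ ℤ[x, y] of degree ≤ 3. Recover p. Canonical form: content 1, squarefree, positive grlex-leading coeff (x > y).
(a) deg p = 3. A generic line meets the curve in up to 3 points.
(b) From the visible intercepts: every point of the y-axis in the box is on the curve; it crosses the x-axis at the gridline x = 0.
(c) The integer polynomial consistent with all of this is the stated p.

2*x^2*y + 3*x*y^2 + 2*x*y - x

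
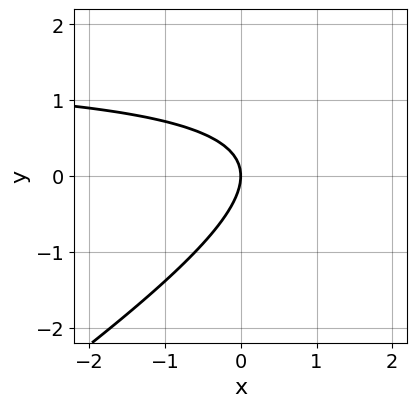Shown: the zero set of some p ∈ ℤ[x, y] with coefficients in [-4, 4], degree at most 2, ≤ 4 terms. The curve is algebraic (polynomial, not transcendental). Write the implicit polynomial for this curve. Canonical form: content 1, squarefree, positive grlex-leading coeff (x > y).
2*x*y - 3*y^2 - 3*x

(a) deg p = 2. The shape is more complex than any degree-1 curve.
(b) Observable constraints: it crosses the y-axis at the gridline y = 0; it crosses the x-axis at the gridline x = 0.
(c) Matching integer coefficients to the picture gives p.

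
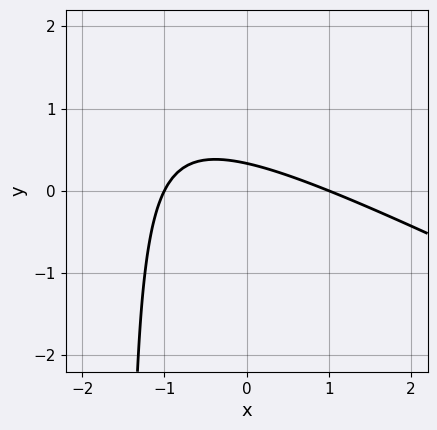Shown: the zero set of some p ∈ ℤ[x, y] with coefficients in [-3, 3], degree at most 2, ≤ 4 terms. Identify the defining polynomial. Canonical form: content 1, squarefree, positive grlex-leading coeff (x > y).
1. deg p = 2.
2. Against the integer gridlines: among the integer gridlines, it crosses the x-axis at x ∈ {-1, 1}.
3. The integer polynomial consistent with all of this is the stated p.

x^2 + 2*x*y + 3*y - 1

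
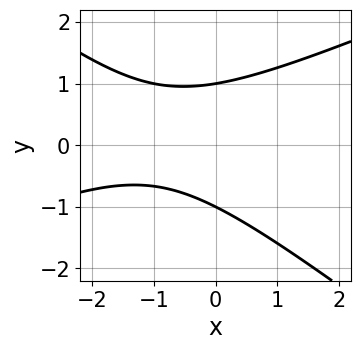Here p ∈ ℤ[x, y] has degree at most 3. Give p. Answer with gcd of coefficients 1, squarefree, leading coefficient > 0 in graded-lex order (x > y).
x^2 - x*y - 3*y^2 + 2*x + 3

First, deg p = 2. No degree-1 curve has this shape.
Next, reading off the gridlines: the y-axis gridline crossings are at y ∈ {-1, 1}; it misses every integer gridline on the x-axis.
Finally, fitting integer coefficients to these (and the overall shape) gives p.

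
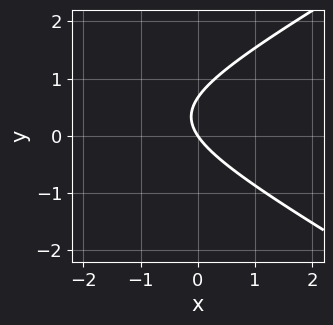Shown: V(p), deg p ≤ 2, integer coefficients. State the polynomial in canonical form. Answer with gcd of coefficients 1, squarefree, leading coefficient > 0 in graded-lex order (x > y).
x^2 - 3*y^2 + 3*x + 2*y

The degree is 2 — the shape is more complex than any degree-1 curve.
From the axis intercepts and sections: one x-axis crossing is at x = 0; one y-axis crossing is at y = 0.
Matching integer coefficients to the picture gives p.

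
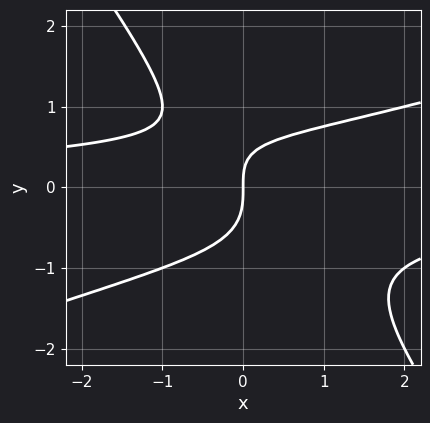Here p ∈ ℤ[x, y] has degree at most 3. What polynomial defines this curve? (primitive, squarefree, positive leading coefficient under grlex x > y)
First, the degree is 3 — no degree-2 curve has this shape.
Then, checking where it meets the axes: one x-axis crossing is at x = 0; one y-axis crossing is at y = 0.
Finally, together with the visible shape, these determine p as stated.

x^2*y - 2*x*y^2 - 2*y^3 - x*y + 2*x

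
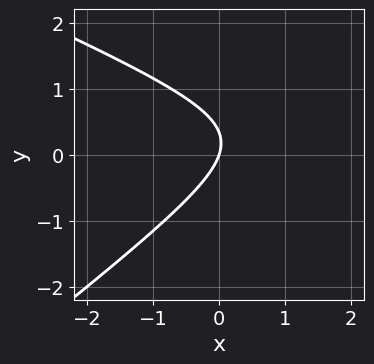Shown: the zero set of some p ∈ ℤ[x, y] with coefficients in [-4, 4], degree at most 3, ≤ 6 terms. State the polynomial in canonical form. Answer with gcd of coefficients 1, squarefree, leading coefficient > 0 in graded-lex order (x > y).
x^2 + x*y - 3*y^2 - 3*x + y

The degree is 2 — the shape is more complex than any degree-1 curve.
From the axis intercepts and sections: one x-axis crossing is at x = 0; it meets the y-axis at y = 0 (among the integer gridlines).
The integer polynomial consistent with all of this is the stated p.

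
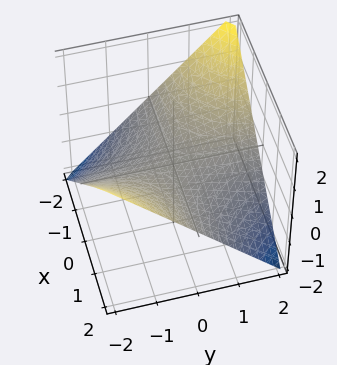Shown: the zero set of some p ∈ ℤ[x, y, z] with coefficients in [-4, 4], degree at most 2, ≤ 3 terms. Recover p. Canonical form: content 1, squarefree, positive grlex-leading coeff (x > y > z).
deg p = 2. A saddle surface; a quadric.
Checking where it meets the axes: every point of the x-axis in the box is on the surface; one z-axis crossing is at z = 0.
Assembling these constraints gives the stated polynomial. Check: (0, -2, 0) on the y-axis lies on the surface, and p(0, -2, 0) = 0. ✓

x*y + 2*z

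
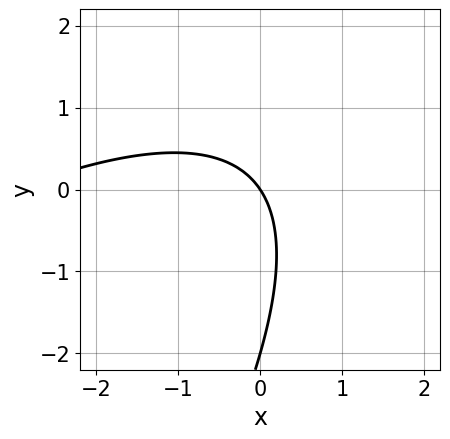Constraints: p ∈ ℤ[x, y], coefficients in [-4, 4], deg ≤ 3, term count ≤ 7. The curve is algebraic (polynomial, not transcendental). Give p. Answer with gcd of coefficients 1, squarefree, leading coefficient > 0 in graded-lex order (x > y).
First, deg p = 2. No degree-1 curve has this shape.
Then, against the integer gridlines: it meets the x-axis at x = 0 (among the integer gridlines); the y-axis gridline crossings are at y ∈ {-2, 0}.
Finally, solving for integer coefficients yields p as stated.

x^2 - 2*x*y + y^2 + 3*x + 2*y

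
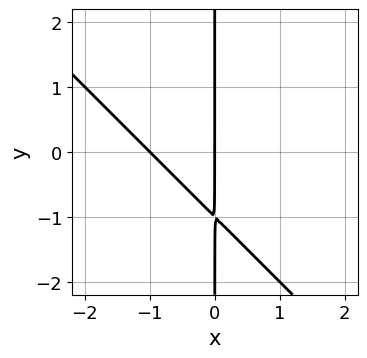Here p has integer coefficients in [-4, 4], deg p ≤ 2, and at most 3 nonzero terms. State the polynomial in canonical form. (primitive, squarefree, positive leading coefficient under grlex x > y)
x^2 + x*y + x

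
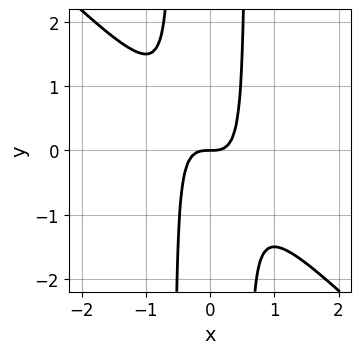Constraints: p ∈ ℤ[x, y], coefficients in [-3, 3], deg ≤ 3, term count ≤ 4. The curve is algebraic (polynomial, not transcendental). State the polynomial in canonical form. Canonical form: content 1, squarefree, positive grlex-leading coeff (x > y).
1. Degree: no degree-2 curve has this shape, so deg p = 3.
2. Observable constraints: it meets the x-axis at x = 0 (among the integer gridlines); it meets the y-axis at y = 0 (among the integer gridlines).
3. Together with the visible shape, these determine p as stated.

3*x^3 + 3*x^2*y - y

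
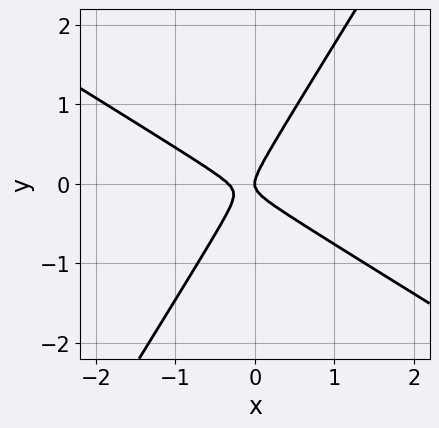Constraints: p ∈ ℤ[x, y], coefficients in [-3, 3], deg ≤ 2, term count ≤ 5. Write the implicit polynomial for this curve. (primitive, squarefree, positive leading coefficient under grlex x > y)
3*x^2 + 3*x*y - 3*y^2 + x

1. Degree: no degree-1 curve has this shape, so deg p = 2.
2. Reading off the gridlines: it meets the x-axis at x = 0 (among the integer gridlines); it meets the y-axis at y = 0 (among the integer gridlines).
3. Matching integer coefficients to the picture gives p.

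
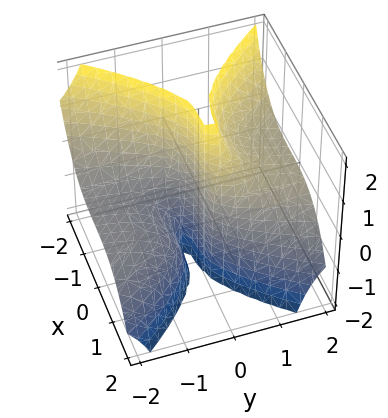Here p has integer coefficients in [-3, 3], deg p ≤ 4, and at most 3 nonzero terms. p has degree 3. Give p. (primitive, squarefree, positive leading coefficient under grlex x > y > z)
2*x^3 + 3*y^2*z - 2*y

The degree is 3 — no degree-2 surface has this shape.
Against the integer gridlines: one x-axis crossing is at x = 0; it crosses the y-axis at the gridline y = 0; the visible z-axis segment lies entirely on the surface.
Together with the visible shape, these determine p as stated.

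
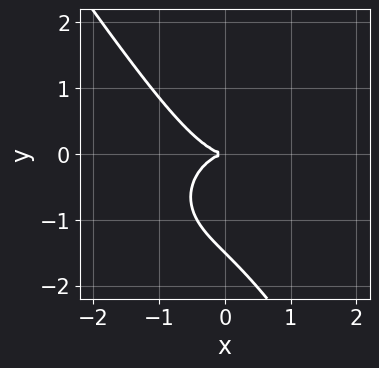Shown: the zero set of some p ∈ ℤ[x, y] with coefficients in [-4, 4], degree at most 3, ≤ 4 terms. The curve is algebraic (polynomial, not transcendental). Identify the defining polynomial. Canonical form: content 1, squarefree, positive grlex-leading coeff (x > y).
First, deg p = 3.
Then, against the integer gridlines: it crosses the y-axis at the gridline y = 0; one x-axis crossing is at x = 0.
Finally, assembling these constraints gives the stated polynomial.

2*x^3 + 2*x*y^2 + 2*y^3 + 3*y^2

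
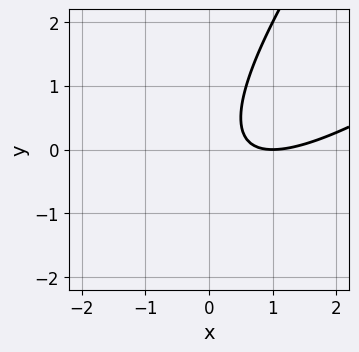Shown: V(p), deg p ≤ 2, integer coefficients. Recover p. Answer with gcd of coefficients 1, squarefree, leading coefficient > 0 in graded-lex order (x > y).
x^2 - 2*x*y + y^2 - 2*x + 1

1. Degree: the shape is more complex than any degree-1 curve, so deg p = 2.
2. From the visible intercepts: it meets the x-axis at x = 1 (among the integer gridlines); no y-intercept at any integer in the box.
3. Solving for integer coefficients yields p as stated.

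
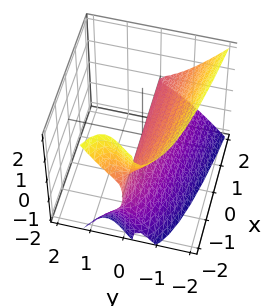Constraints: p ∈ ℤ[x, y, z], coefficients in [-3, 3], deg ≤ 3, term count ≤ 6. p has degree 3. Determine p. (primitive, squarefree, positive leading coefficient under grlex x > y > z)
x*z^2 + 3*y^3 - y*z^2 + 2*z^2 + y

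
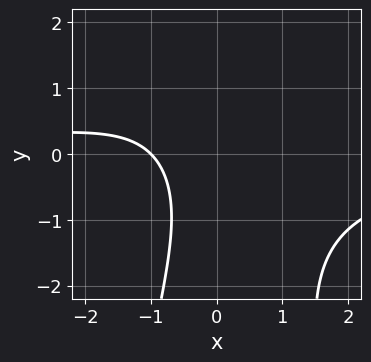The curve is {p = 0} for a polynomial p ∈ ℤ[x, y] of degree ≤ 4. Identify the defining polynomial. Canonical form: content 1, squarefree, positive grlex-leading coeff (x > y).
2*x^2*y + y^2 + 3*x + y + 3

deg p = 3. No degree-2 curve has this shape.
From the visible intercepts: no y-intercept at any integer in the box; one x-axis crossing is at x = -1.
Solving for integer coefficients yields p as stated.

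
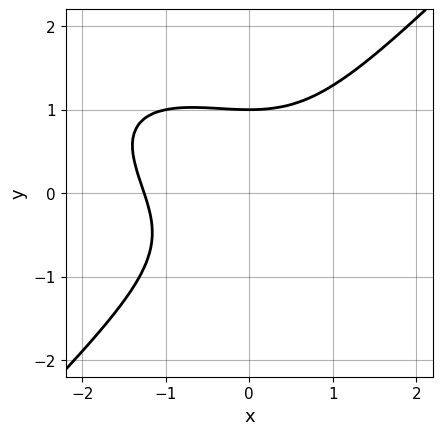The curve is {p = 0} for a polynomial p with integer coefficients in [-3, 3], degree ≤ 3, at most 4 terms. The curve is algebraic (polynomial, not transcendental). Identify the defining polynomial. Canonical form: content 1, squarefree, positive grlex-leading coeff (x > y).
x^3 + x^2*y - 2*y^3 + 2

1. Degree: a generic line meets the curve in up to 3 points, so deg p = 3.
2. Reading off the gridlines: one y-axis crossing is at y = 1.
3. These observations pin down the coefficients.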